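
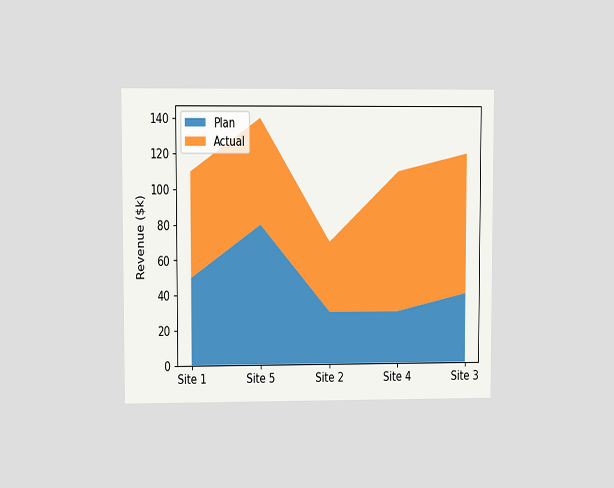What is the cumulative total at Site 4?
The chart is viewed at a slight angle. The stacked total at Site 4 reaches $110k.

$110k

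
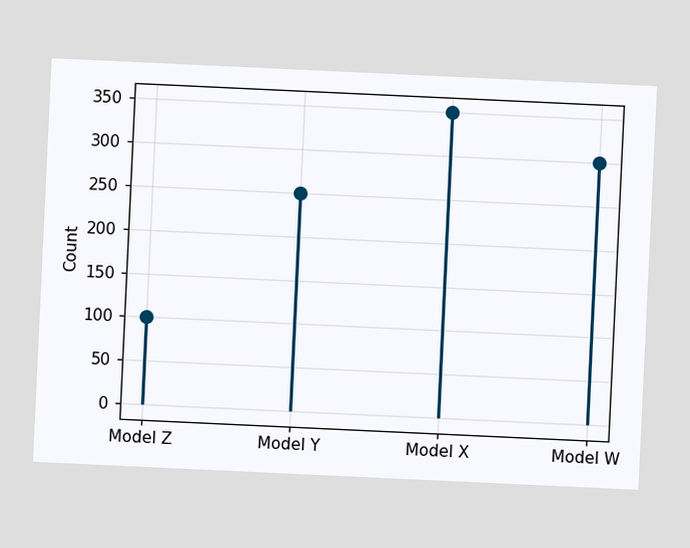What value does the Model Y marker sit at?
250

The chart is tilted about 3° clockwise. The Model Y marker sits at 250.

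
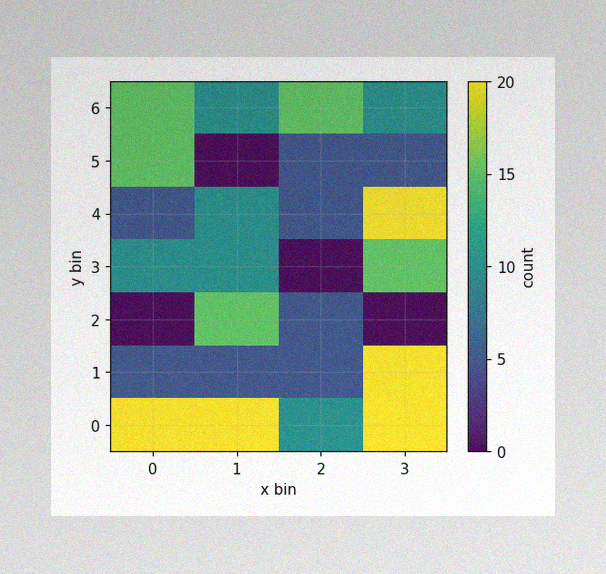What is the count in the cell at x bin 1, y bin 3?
The image has some photo noise and uneven lighting. Matching the cell (1, 3) against the colorbar gives 10.

10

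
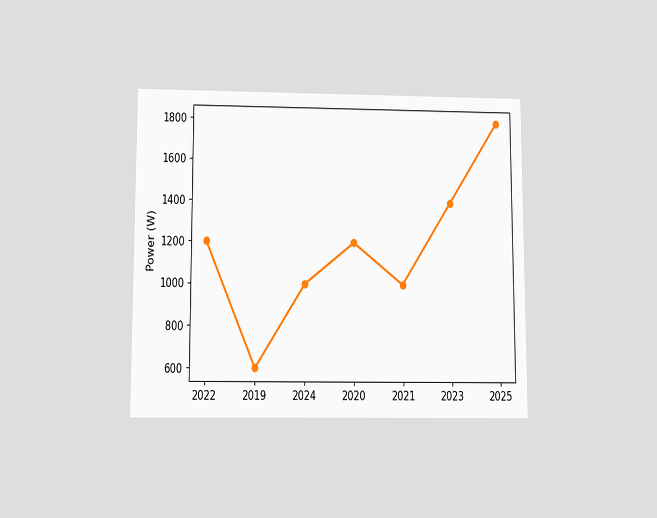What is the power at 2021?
The chart is viewed slightly from below. At 2021, the line is at 1000W.

1000W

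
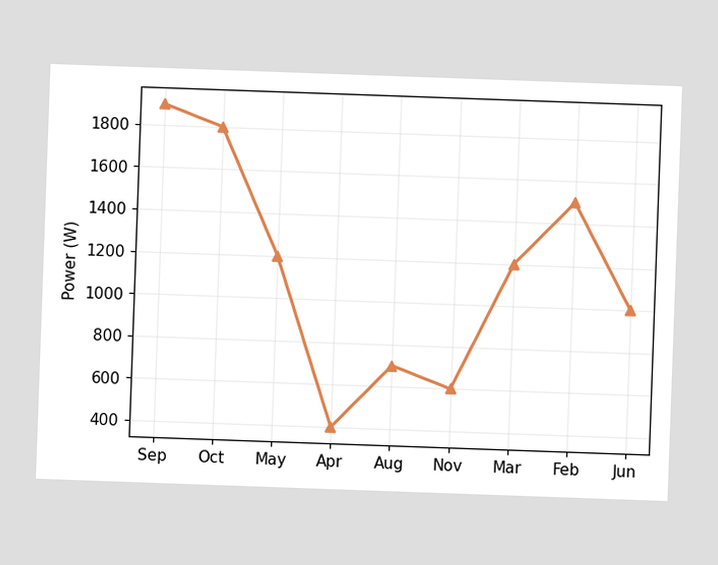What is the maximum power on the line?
1900W

The chart is tilted about 2° clockwise. The highest point is at Sep, and reading across to the y-axis gives 1900W.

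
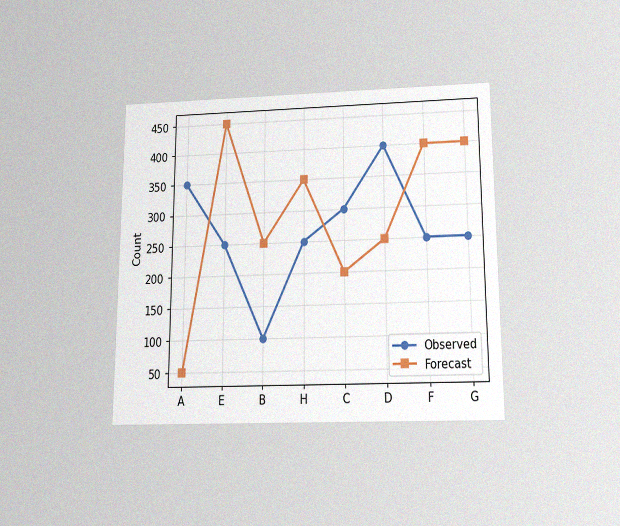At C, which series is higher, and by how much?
The chart is viewed slightly from below, with some photo noise. At C, Observed sits above the other line by 100.

Observed, by 100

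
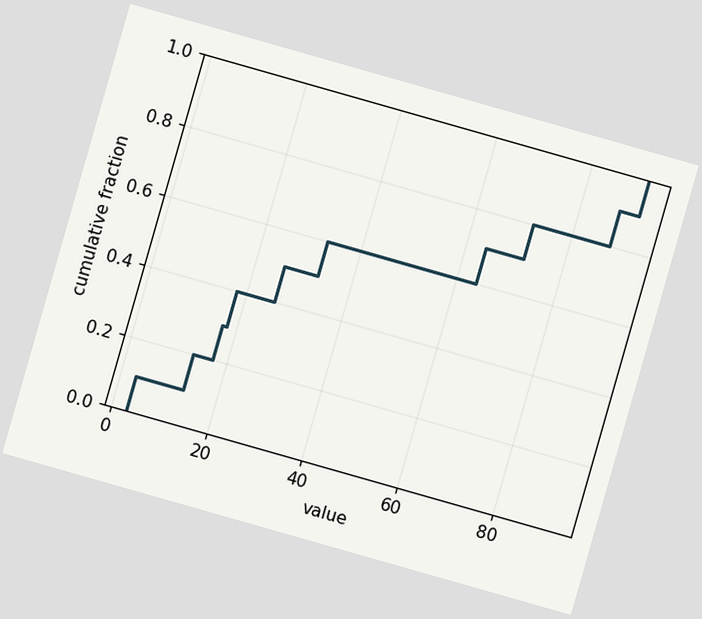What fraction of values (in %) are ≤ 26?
50%

The chart is tilted about 16° clockwise. At x=26 the ECDF step is at 50%.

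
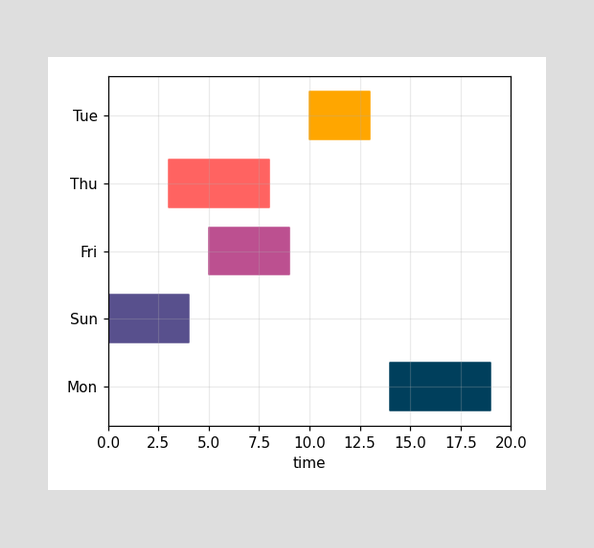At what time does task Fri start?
5

The Fri bar begins at t=5.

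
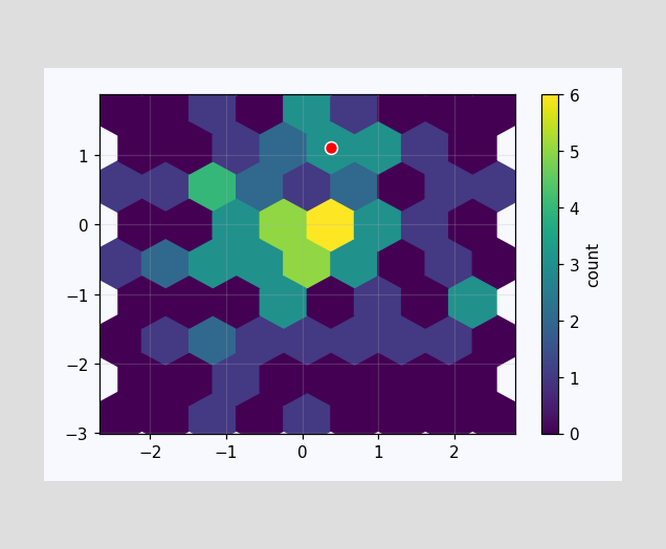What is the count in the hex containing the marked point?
The marked hex reads 3 on the colorbar.

3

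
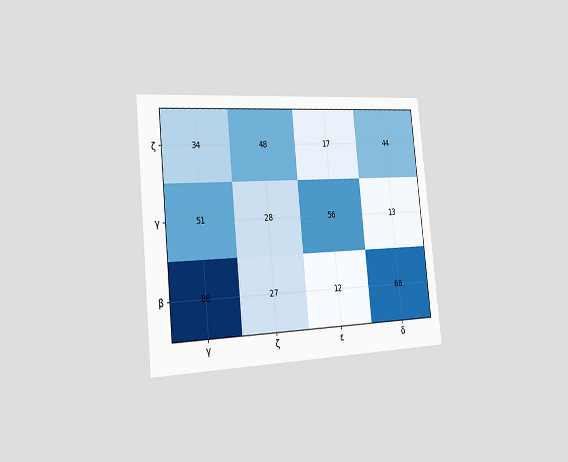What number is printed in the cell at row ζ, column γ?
34

The chart is tilted about 6° counter-clockwise and viewed slightly from the left. The (ζ, γ) cell reads 34.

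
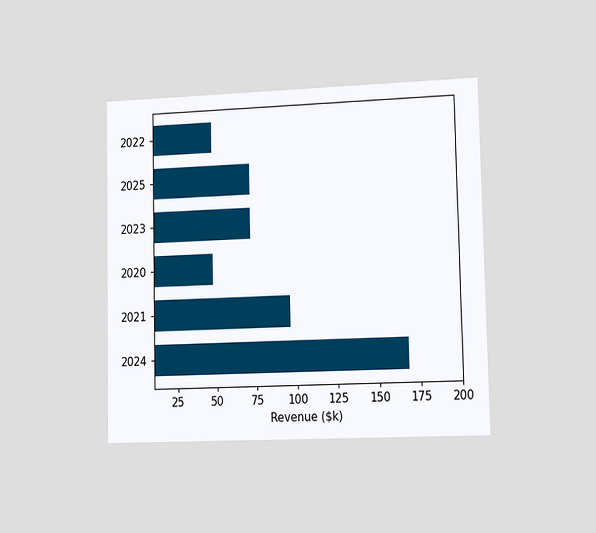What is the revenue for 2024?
$168k

The chart is viewed slightly from the right. Reading along the chart's x-axis, the 2024 bar reaches $168k.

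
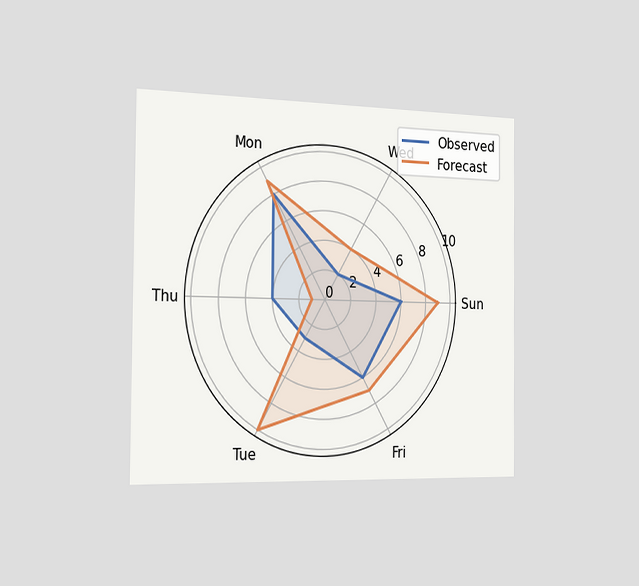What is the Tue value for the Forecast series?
The chart is viewed slightly from the left. On the Tue axis, Forecast reaches 10.

10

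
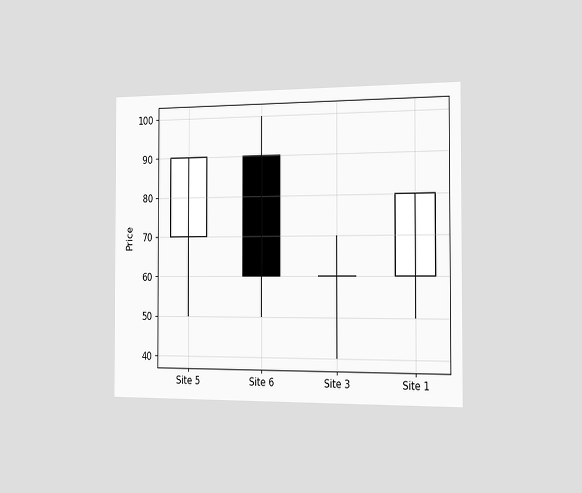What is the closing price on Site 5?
The chart is viewed slightly from the right. The Site 5 candle closes at 90.

90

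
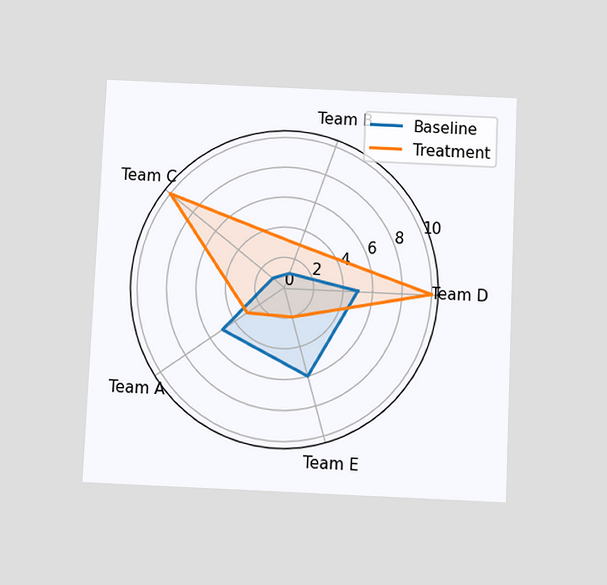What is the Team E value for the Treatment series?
The chart is tilted about 3° clockwise and viewed slightly from below. On the Team E axis, Treatment reaches 2.

2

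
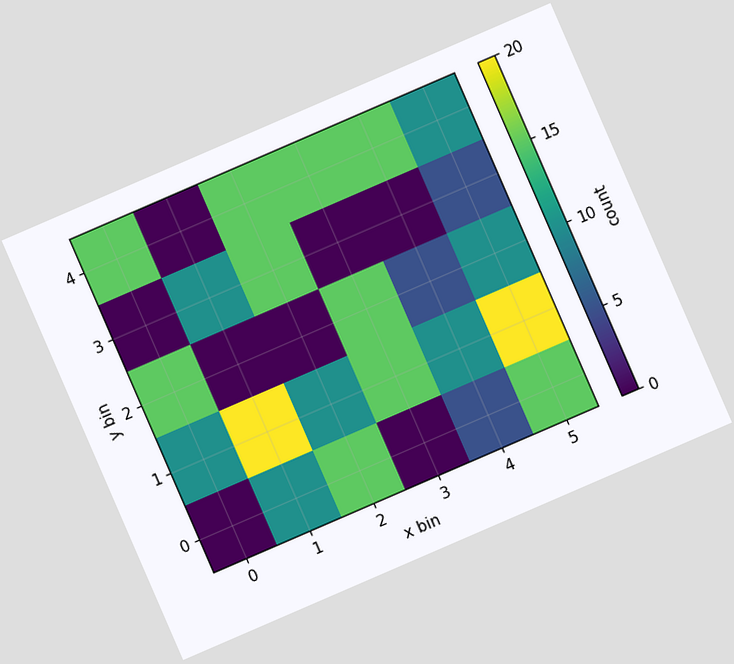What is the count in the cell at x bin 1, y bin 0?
10

The chart is tilted about 23° counter-clockwise. Matching the cell (1, 0) against the colorbar gives 10.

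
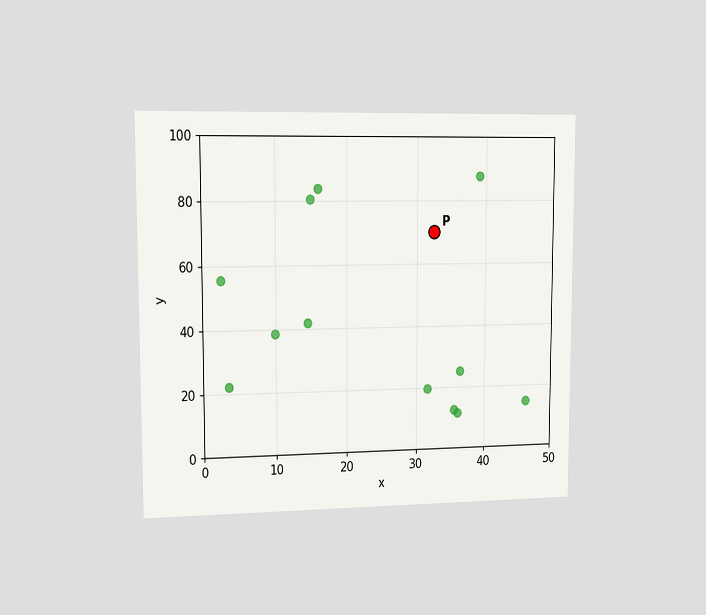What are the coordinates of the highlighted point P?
(32.5, 70)

The chart is viewed slightly from the left. Following the gridlines from P to each axis, P sits at (32.5, 70).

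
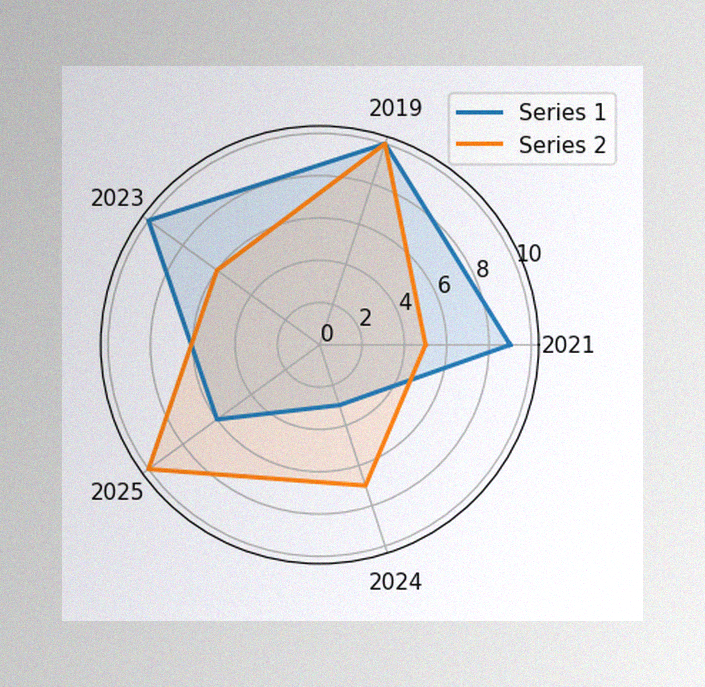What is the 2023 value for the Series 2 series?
6

The image has some photo noise and uneven lighting. On the 2023 axis, Series 2 reaches 6.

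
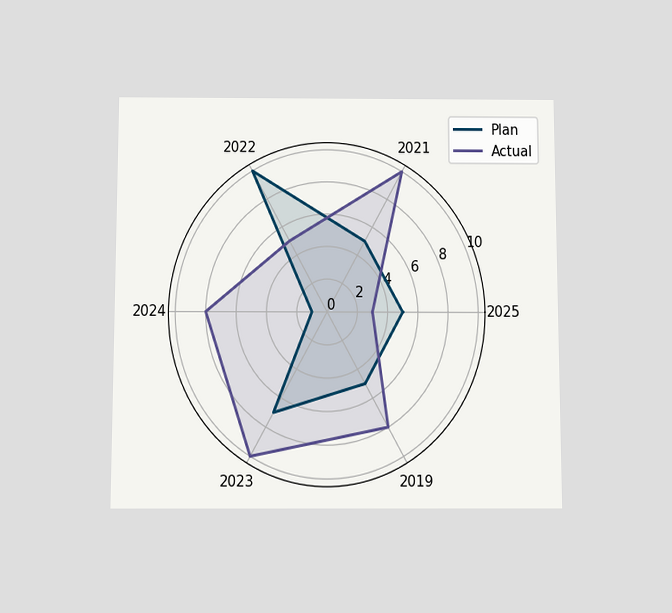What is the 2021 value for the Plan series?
The chart is viewed slightly from below. On the 2021 axis, Plan reaches 5.

5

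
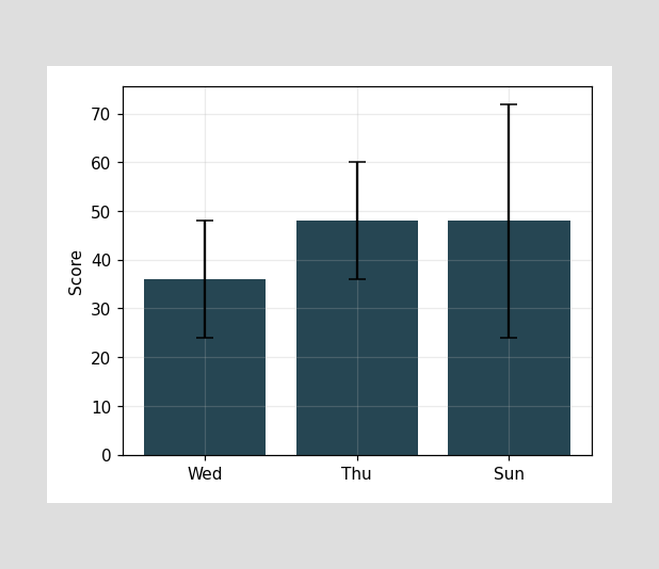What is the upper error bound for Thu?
60

The Thu bar's upper whisker reaches 60.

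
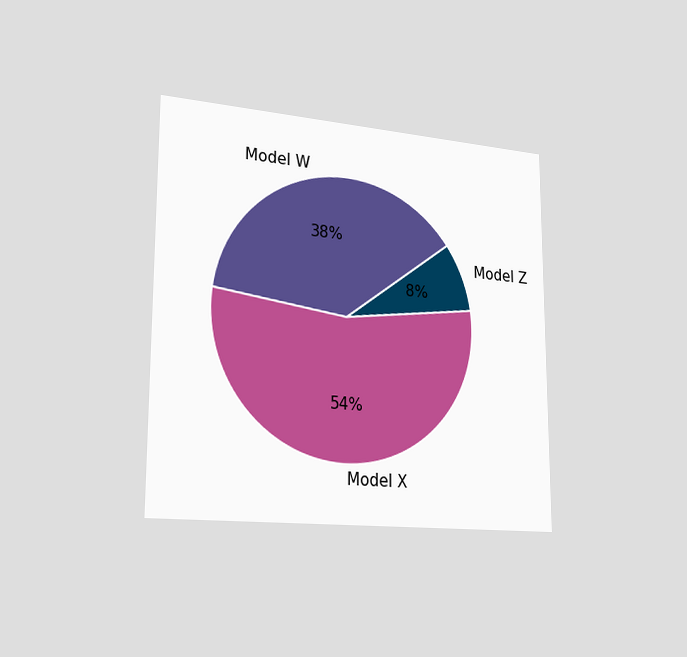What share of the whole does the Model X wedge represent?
The chart is viewed slightly from the left. The Model X slice takes up 54% of the pie.

54%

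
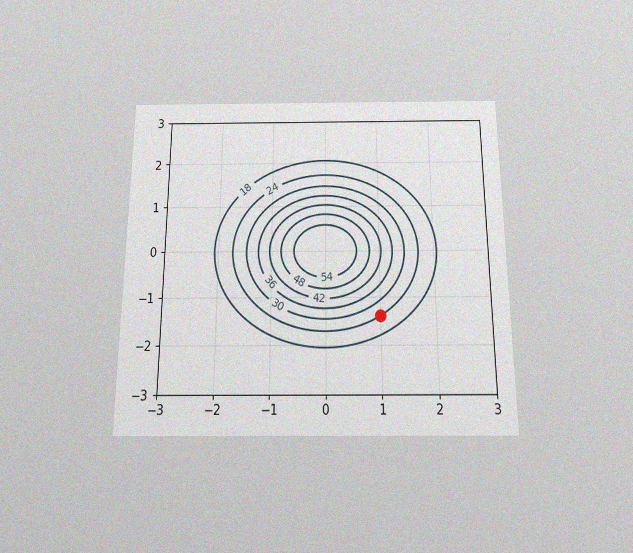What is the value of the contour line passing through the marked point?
24

The chart is viewed slightly from below, with some photo noise. The marked point sits on the contour labelled 24.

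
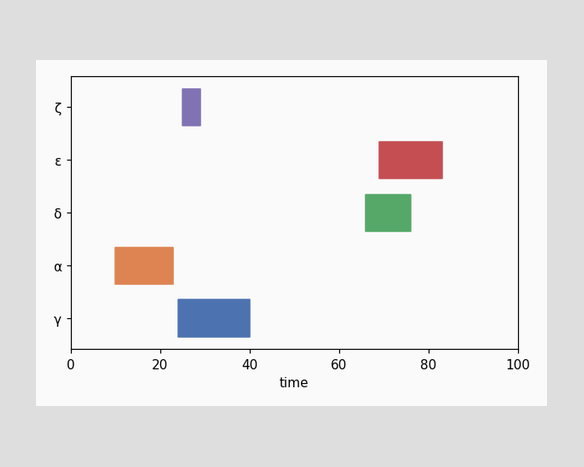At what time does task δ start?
66

The δ bar begins at t=66.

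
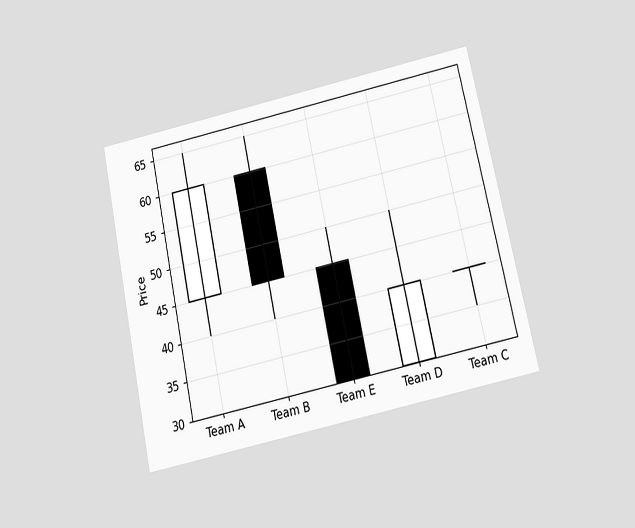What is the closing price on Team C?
The chart is tilted about 12° counter-clockwise and viewed slightly from below. The Team C candle closes at 40.

40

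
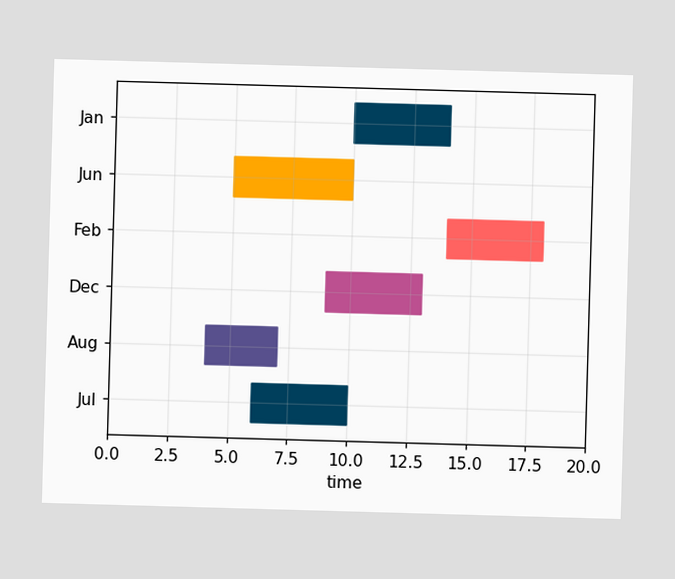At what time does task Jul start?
The Jul bar begins at t=6.

6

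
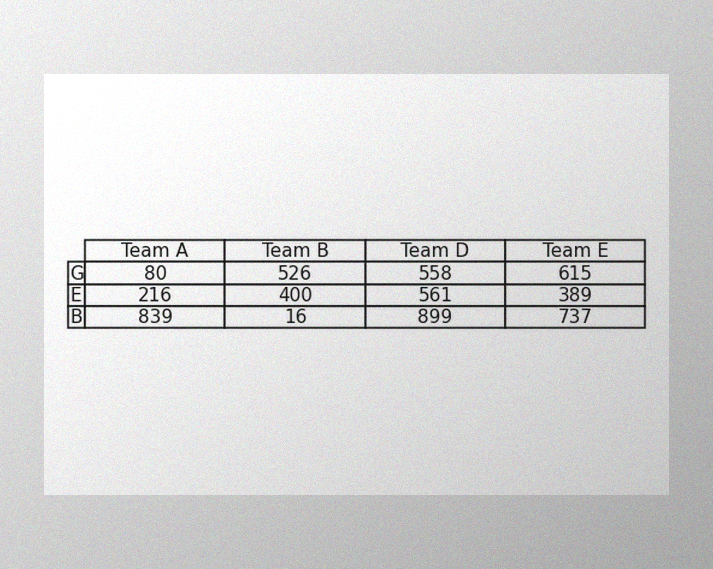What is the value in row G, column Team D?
The image has some photo noise and uneven lighting. The (G, Team D) cell reads 558.

558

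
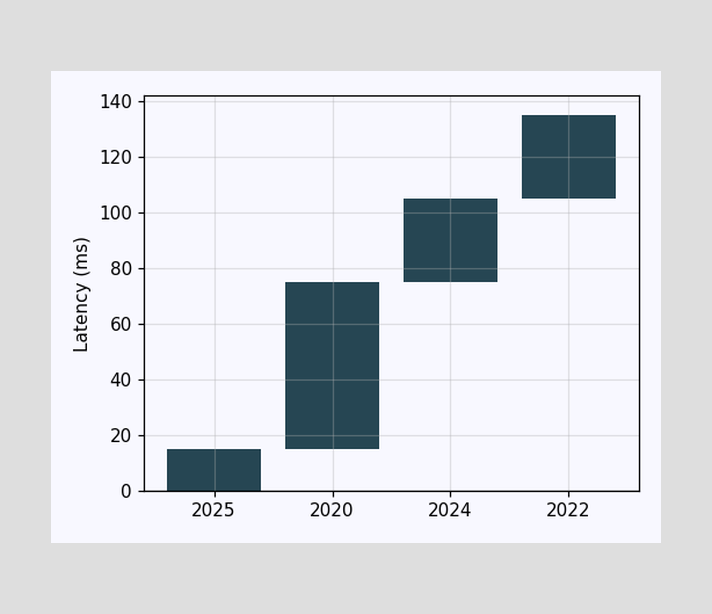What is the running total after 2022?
135ms

After 2022 the running total reaches 135ms.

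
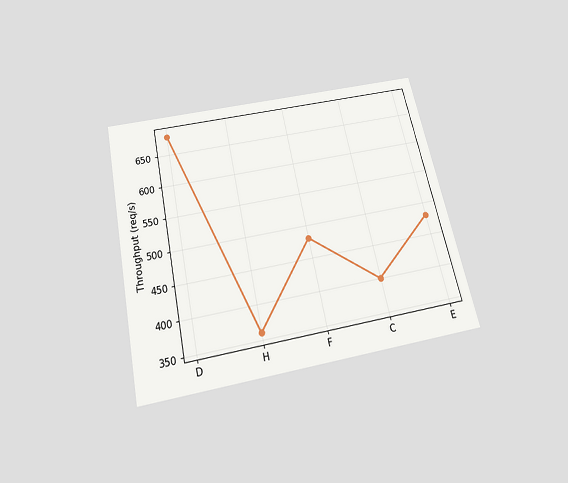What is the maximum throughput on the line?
The chart is tilted about 12° counter-clockwise and viewed slightly from below. The highest point is at D, and reading across to the y-axis gives 680req/s.

680req/s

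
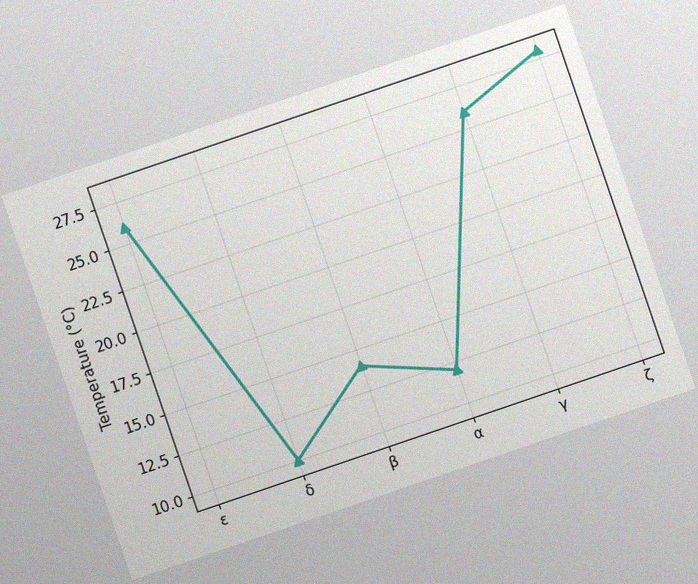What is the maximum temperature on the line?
28°C

The chart is tilted about 19° counter-clockwise, with some photo noise. The highest point is at ζ, and reading across to the y-axis gives 28°C.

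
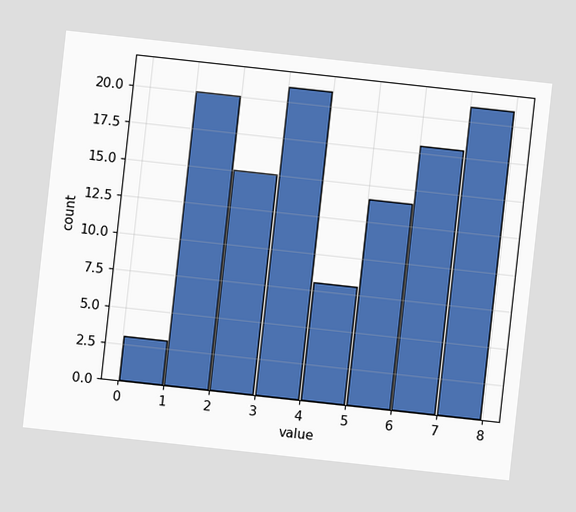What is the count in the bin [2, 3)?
15

The chart is tilted about 6° clockwise. The [2, 3) bin has height 15.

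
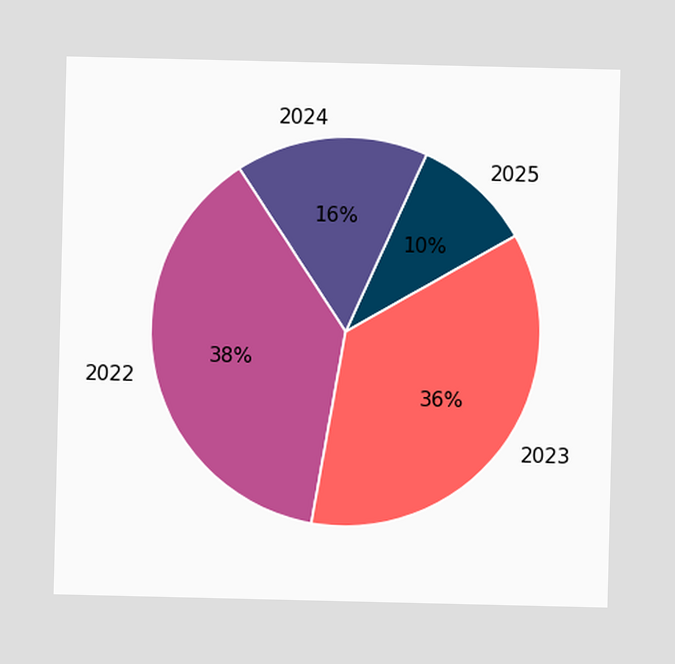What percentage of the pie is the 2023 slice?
36%

The 2023 slice takes up 36% of the pie.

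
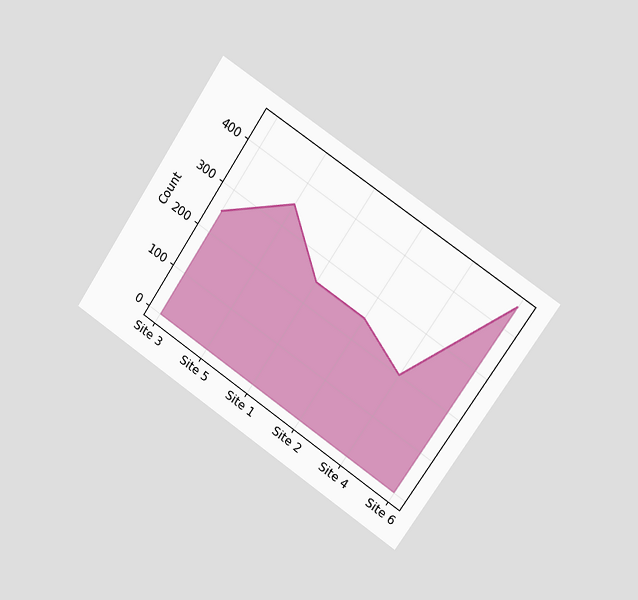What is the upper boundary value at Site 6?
The chart is tilted about 34° clockwise and viewed slightly from the right. At Site 6 the upper boundary is at 450.

450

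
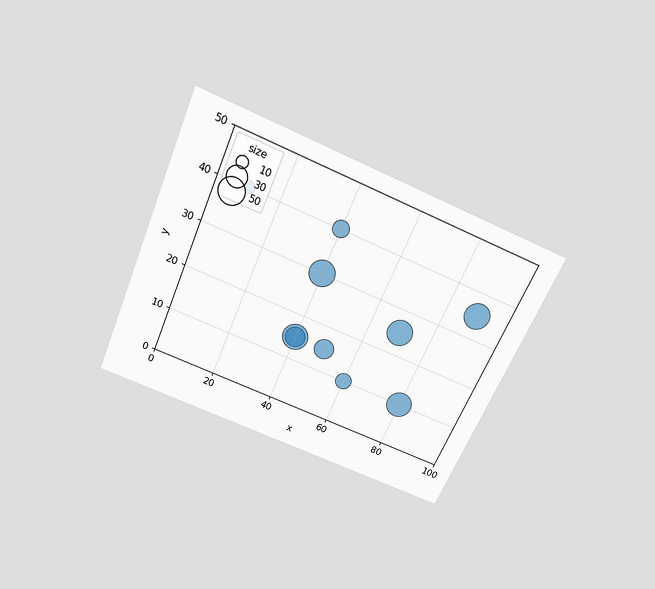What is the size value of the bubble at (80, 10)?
50

The chart is tilted about 23° clockwise and viewed slightly from above. Matching the bubble at (80, 10) against the size legend gives 50.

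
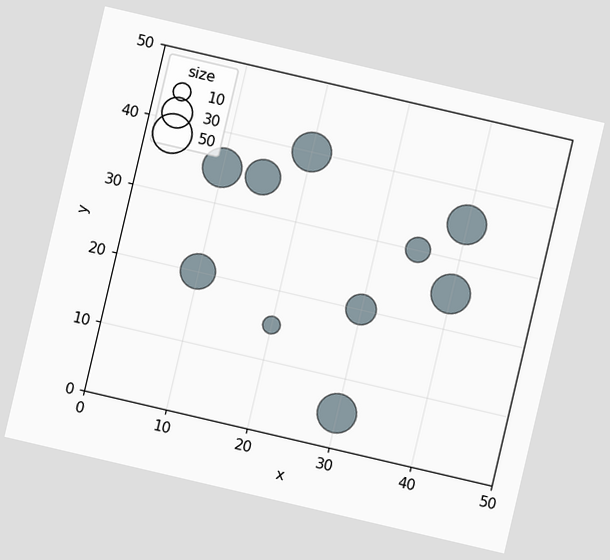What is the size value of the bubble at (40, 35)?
50

The chart is tilted about 13° clockwise. Matching the bubble at (40, 35) against the size legend gives 50.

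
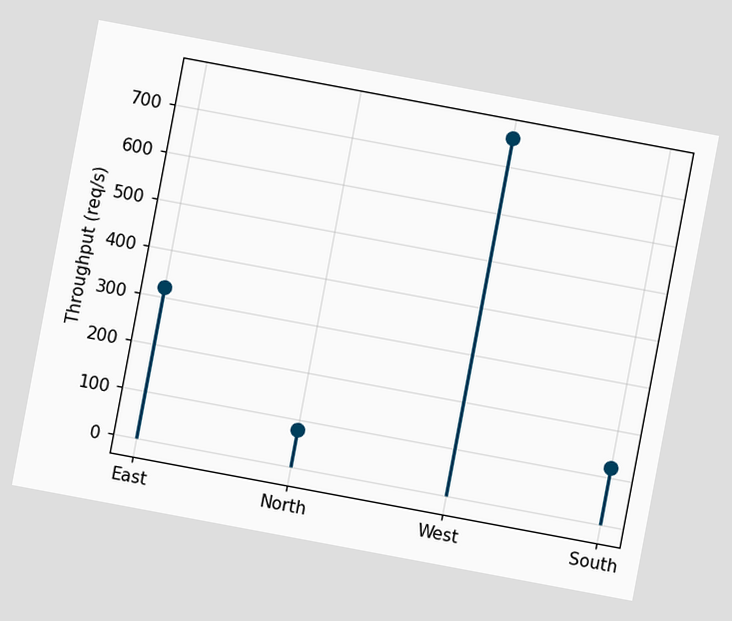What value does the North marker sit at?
The chart is tilted about 11° clockwise. The North marker sits at 80req/s.

80req/s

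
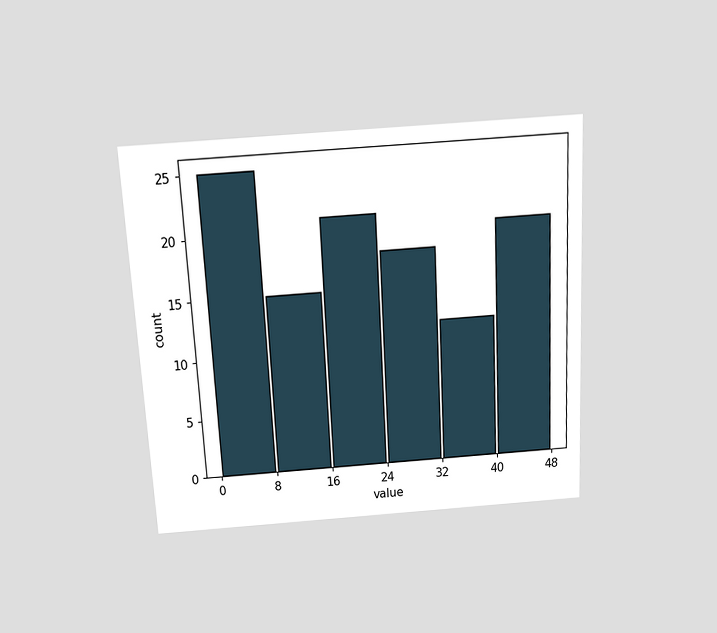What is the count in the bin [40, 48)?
The chart is tilted about 3° counter-clockwise and viewed slightly from above. The [40, 48) bin has height 20.

20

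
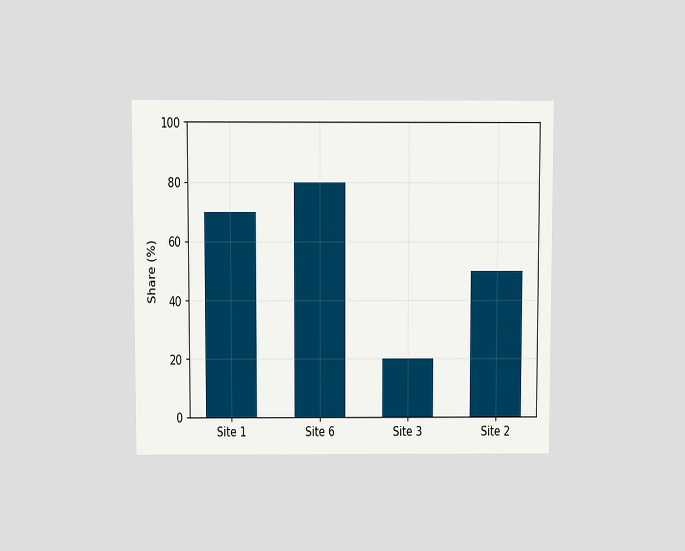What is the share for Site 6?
The chart is viewed at a slight angle. Reading along the chart's y-axis, the Site 6 bar reaches 80%.

80%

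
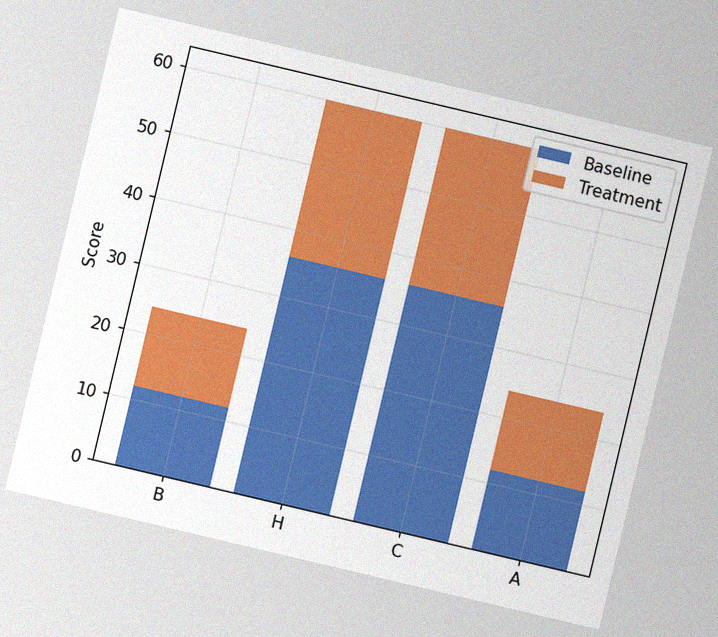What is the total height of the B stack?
24

The chart is tilted about 13° clockwise, with some photo noise. The B stack's top reaches 24 on the y-axis.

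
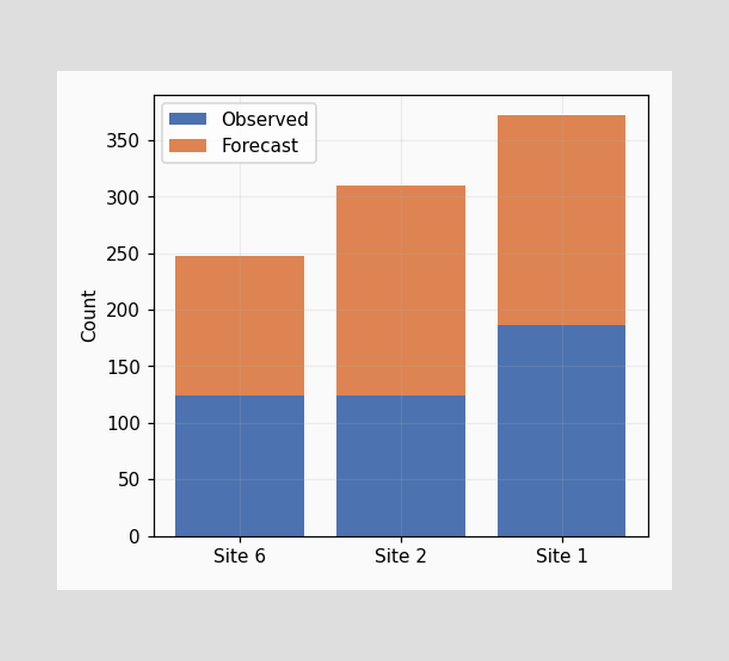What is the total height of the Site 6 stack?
248

The Site 6 stack's top reaches 248 on the y-axis.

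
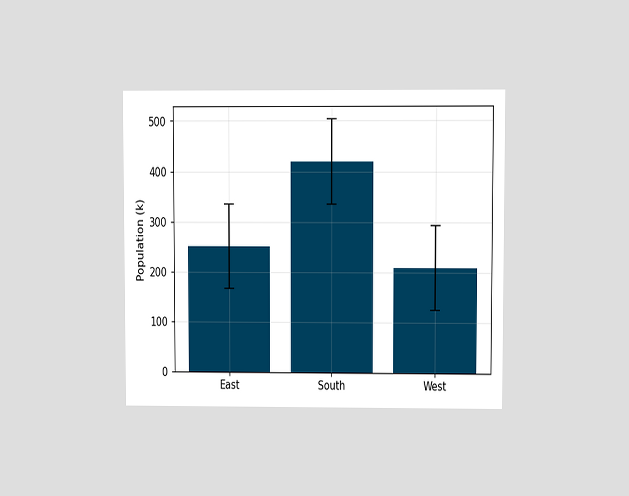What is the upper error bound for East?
336k

The chart is viewed at a slight angle. The East bar's upper whisker reaches 336k.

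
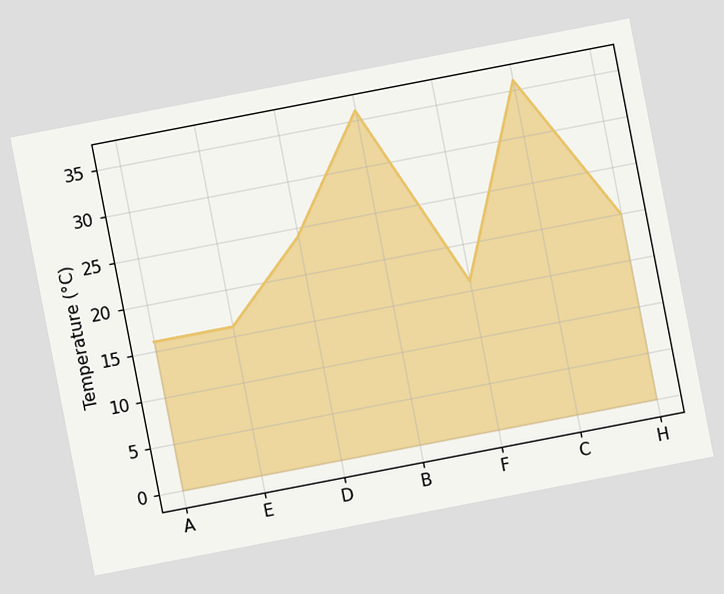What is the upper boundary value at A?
The chart is tilted about 11° counter-clockwise. At A the upper boundary is at 16°C.

16°C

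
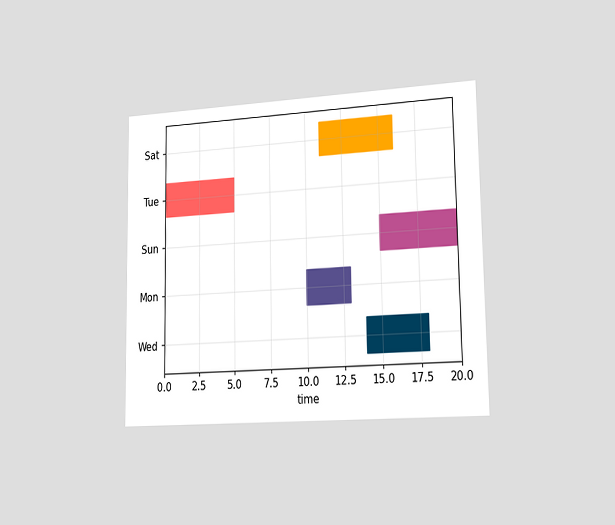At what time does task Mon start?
10

The chart is viewed slightly from the right. The Mon bar begins at t=10.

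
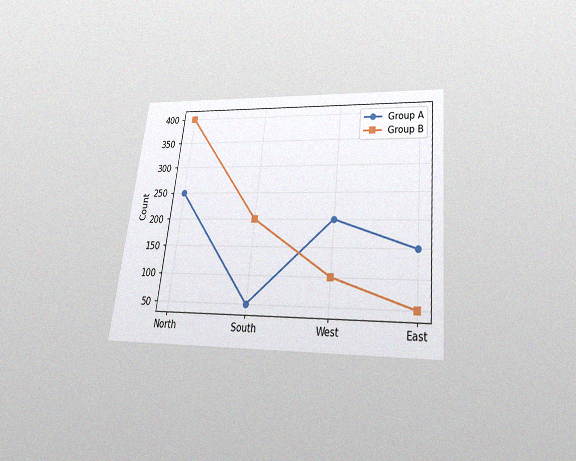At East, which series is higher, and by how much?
The chart is tilted about 6° clockwise and viewed slightly from below, with some photo noise. At East, Group A sits above the other line by 100.

Group A, by 100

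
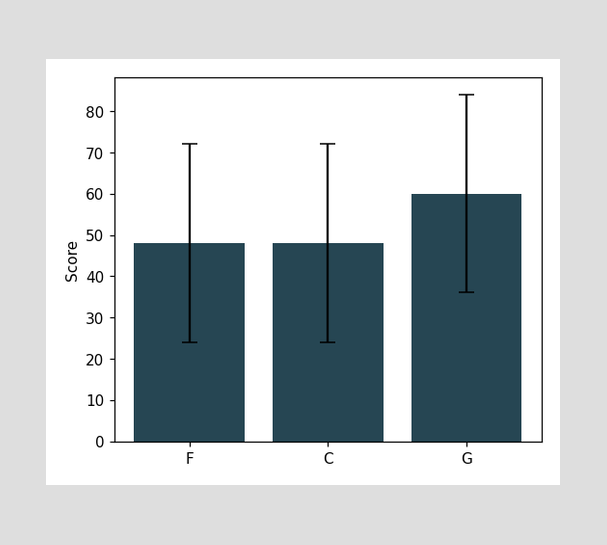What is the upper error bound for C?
72

The C bar's upper whisker reaches 72.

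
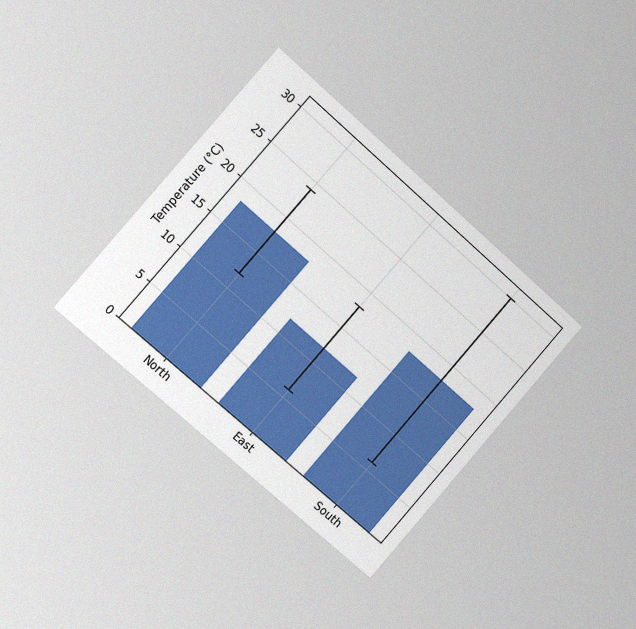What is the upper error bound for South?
30°C

The chart is tilted about 41° clockwise and viewed slightly from the left, with some photo noise. The South bar's upper whisker reaches 30°C.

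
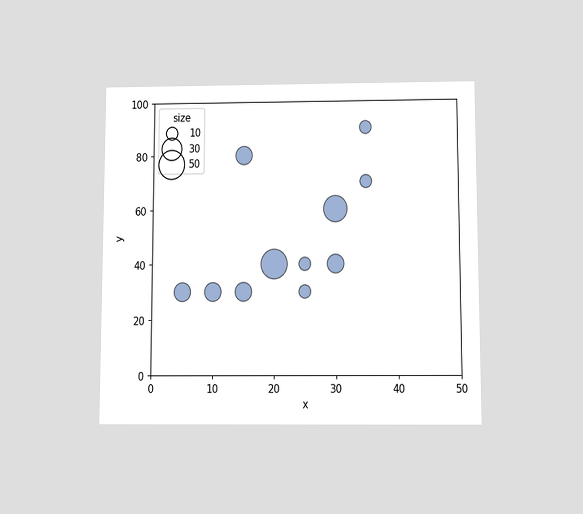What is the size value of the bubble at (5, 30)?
20

The chart is viewed slightly from below. Matching the bubble at (5, 30) against the size legend gives 20.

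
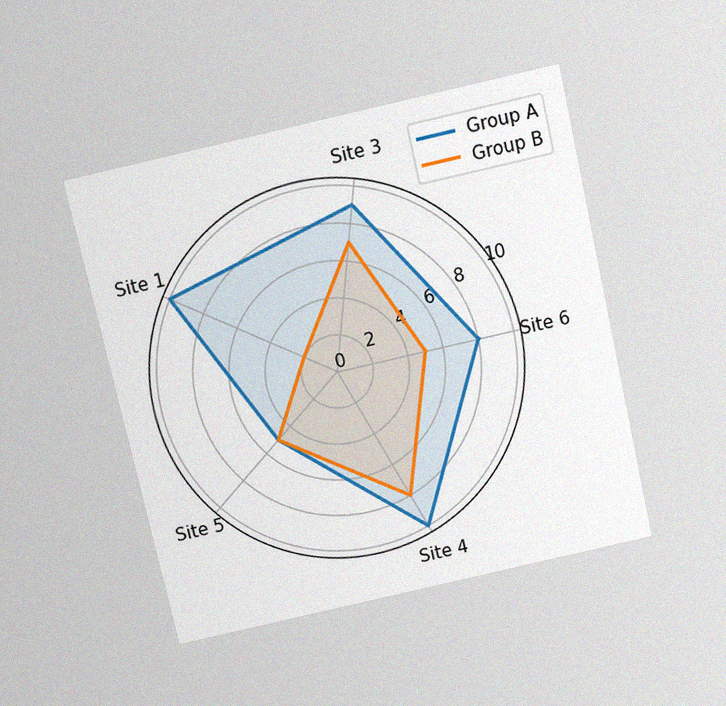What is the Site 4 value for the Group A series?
The chart is tilted about 13° counter-clockwise and viewed slightly from above, with some photo noise. On the Site 4 axis, Group A reaches 10.

10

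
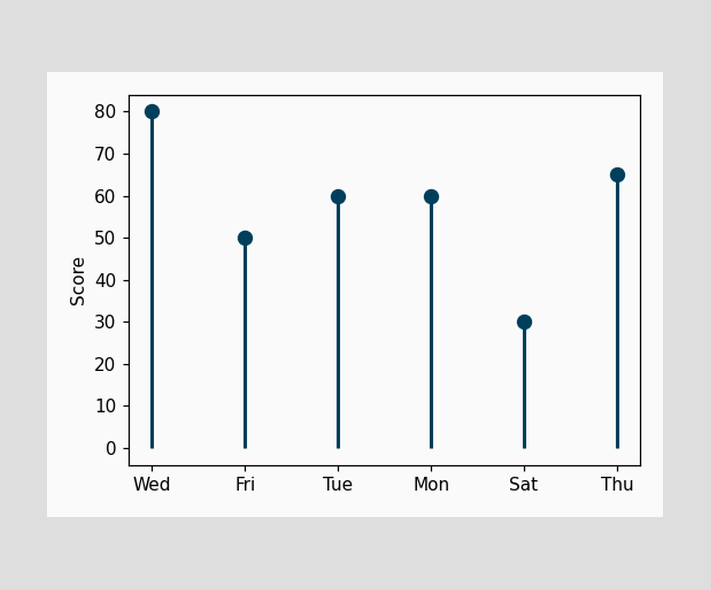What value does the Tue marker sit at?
The Tue marker sits at 60.

60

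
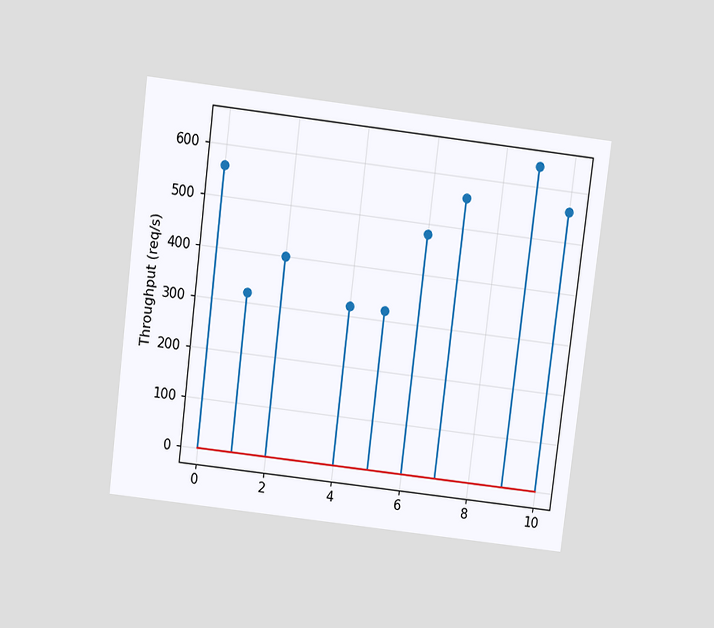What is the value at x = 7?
The chart is tilted about 7° clockwise and viewed slightly from above. The stem at x=7 reaches 560req/s.

560req/s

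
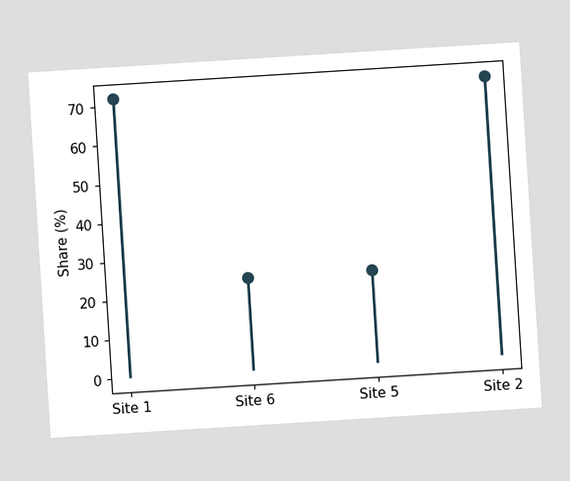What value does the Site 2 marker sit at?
72%

The chart is tilted about 4° counter-clockwise. The Site 2 marker sits at 72%.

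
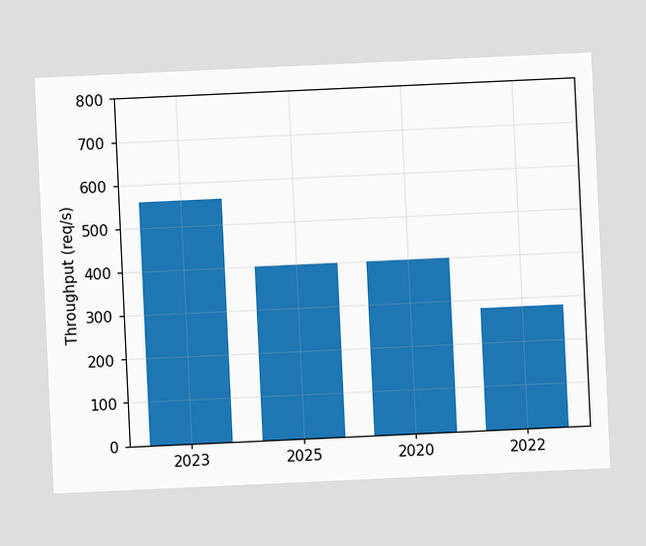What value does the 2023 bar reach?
560req/s

The chart is tilted about 3° counter-clockwise. Reading along the chart's y-axis, the 2023 bar reaches 560req/s.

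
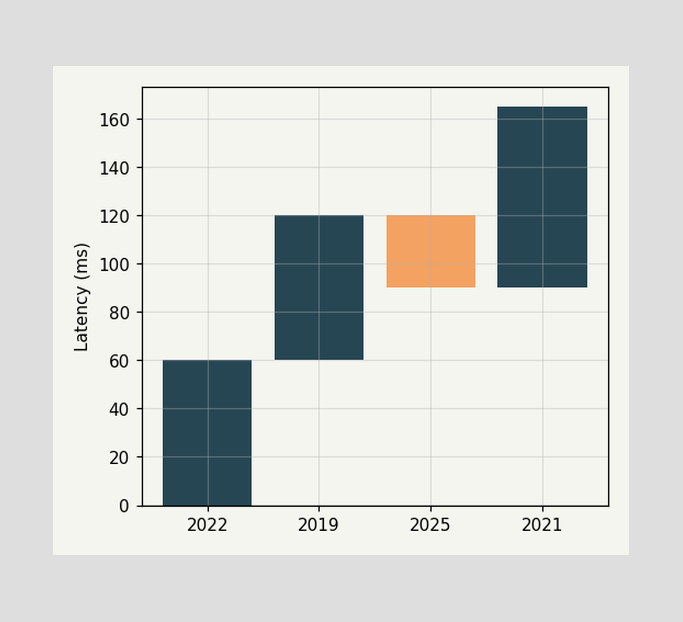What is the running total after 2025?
90ms

After 2025 the running total reaches 90ms.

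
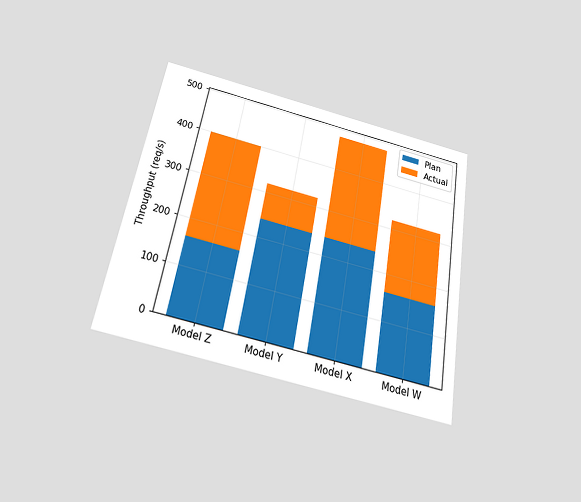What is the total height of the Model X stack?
The chart is tilted about 10° clockwise and viewed slightly from below. The Model X stack's top reaches 480req/s on the y-axis.

480req/s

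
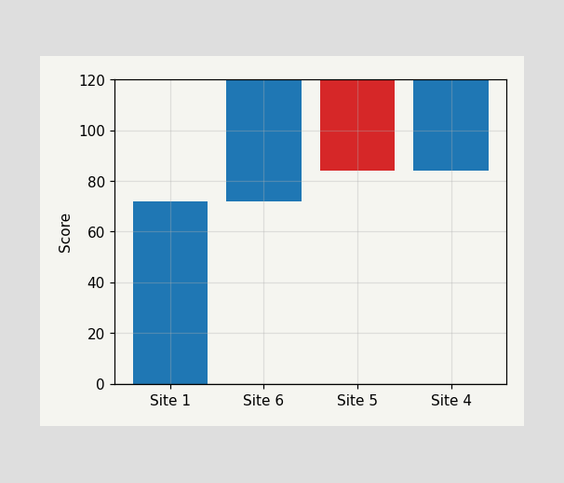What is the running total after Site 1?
After Site 1 the running total reaches 72.

72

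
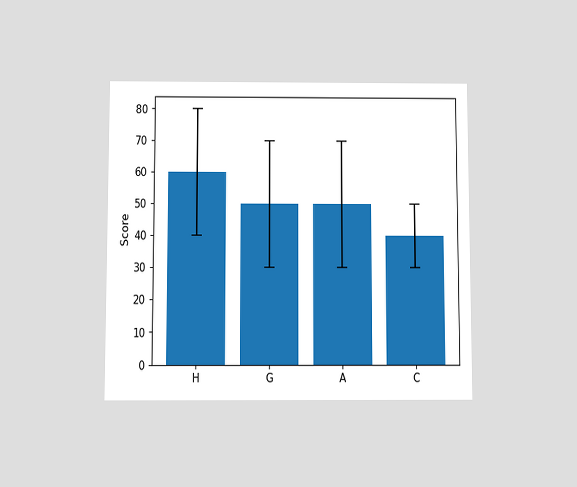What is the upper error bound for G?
70

The chart is viewed slightly from below. The G bar's upper whisker reaches 70.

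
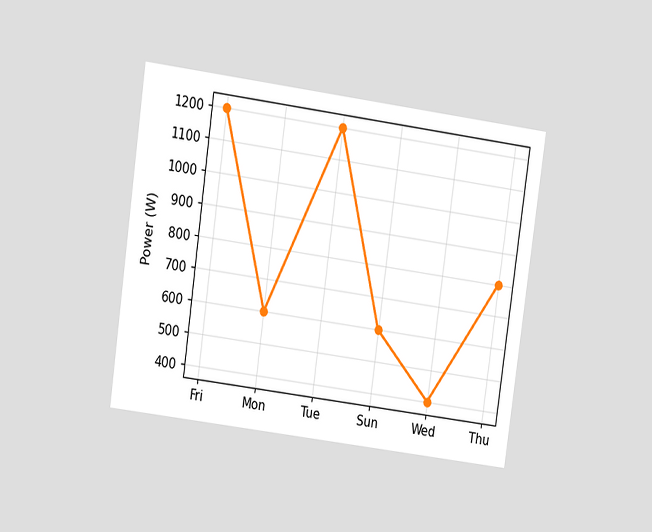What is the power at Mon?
600W

The chart is tilted about 8° clockwise and viewed at a slight angle. At Mon, the line is at 600W.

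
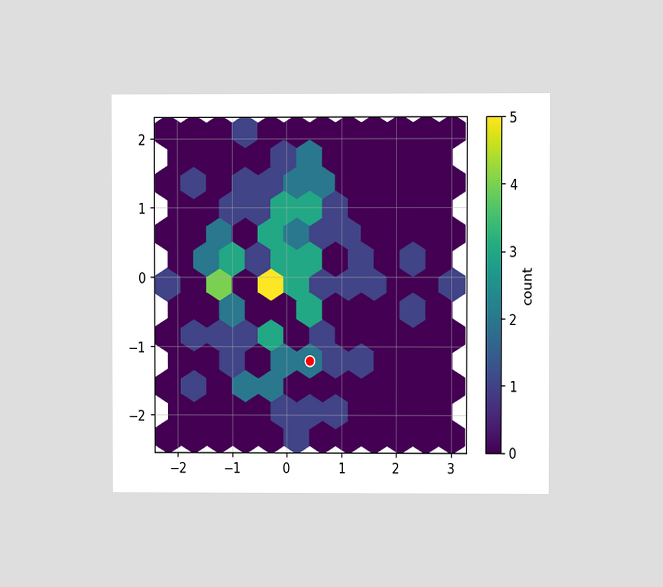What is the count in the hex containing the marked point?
The chart is viewed at a slight angle. The marked hex reads 2 on the colorbar.

2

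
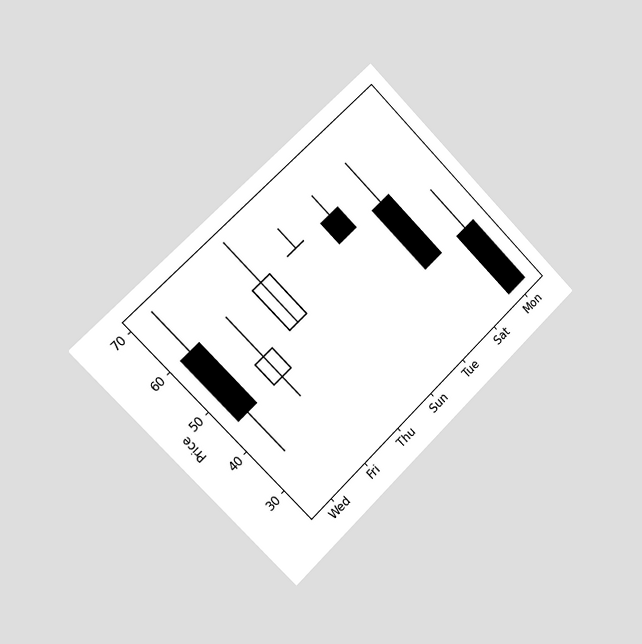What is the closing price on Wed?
45

The chart is tilted about 45° counter-clockwise and viewed slightly from the left. The Wed candle closes at 45.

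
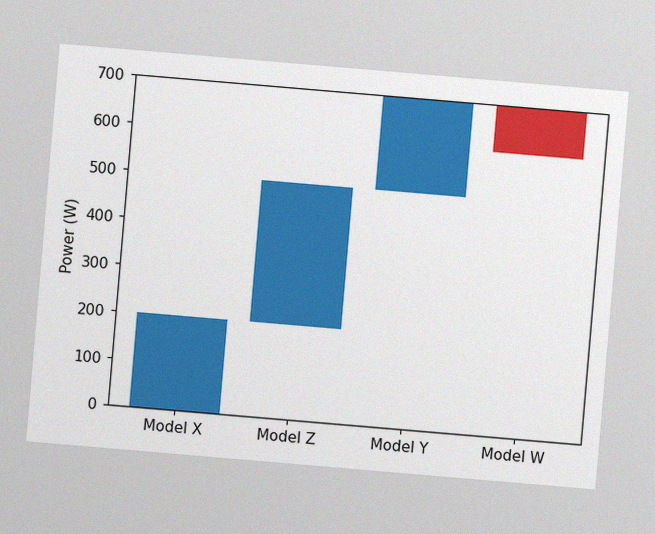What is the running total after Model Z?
500W

The chart is tilted about 5° clockwise, with some photo noise. After Model Z the running total reaches 500W.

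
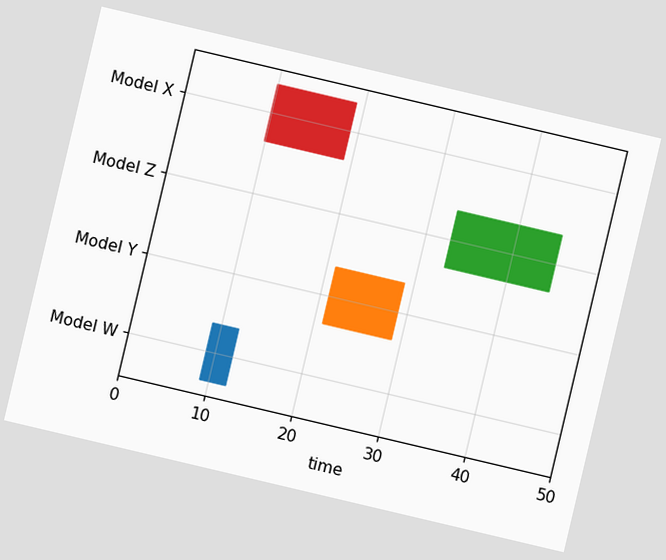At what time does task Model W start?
The chart is tilted about 13° clockwise. The Model W bar begins at t=9.

9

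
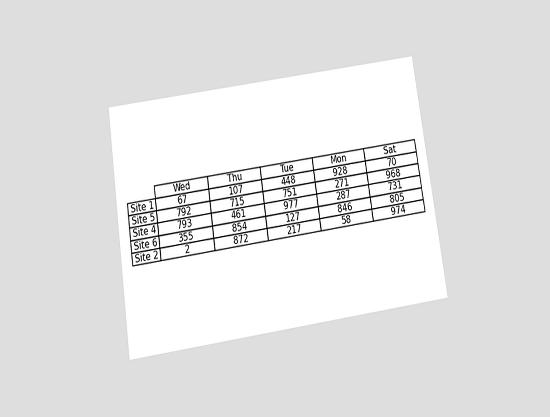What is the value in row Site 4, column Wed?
793

The chart is tilted about 9° counter-clockwise and viewed slightly from below. The (Site 4, Wed) cell reads 793.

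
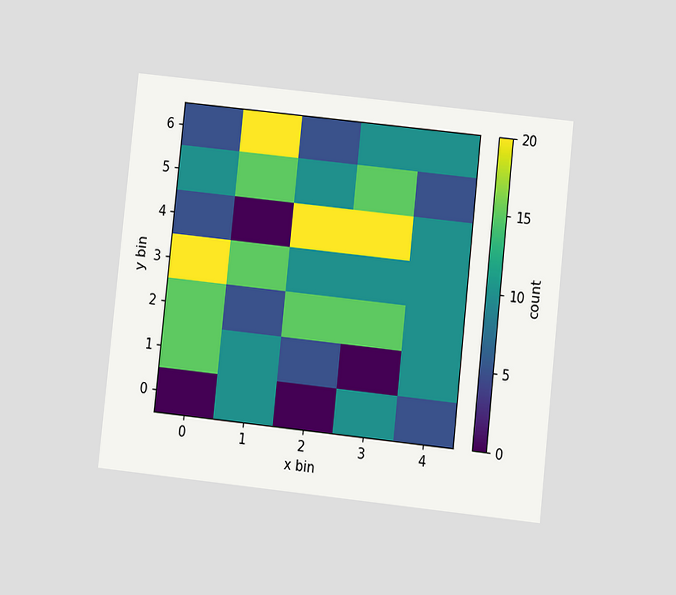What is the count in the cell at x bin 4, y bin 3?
The chart is tilted about 6° clockwise and viewed at a slight angle. Matching the cell (4, 3) against the colorbar gives 10.

10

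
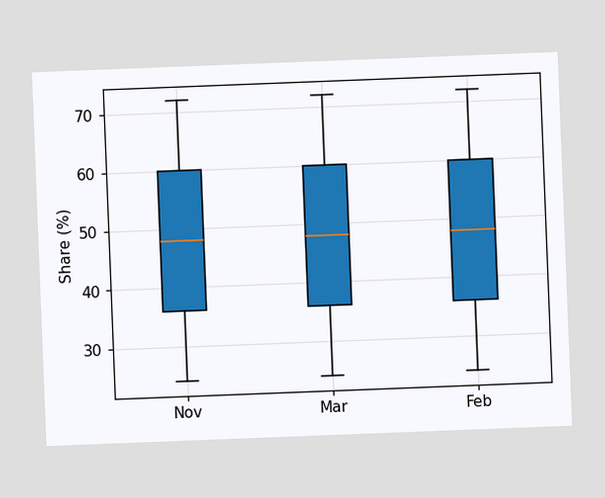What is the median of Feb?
48%

The chart is tilted about 2° counter-clockwise. The median line in the Feb box sits at 48%.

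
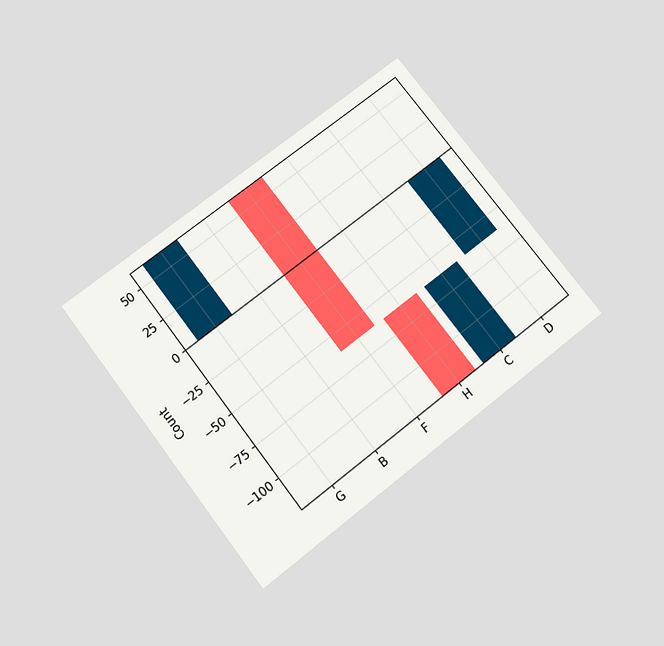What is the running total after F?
The chart is tilted about 38° counter-clockwise and viewed slightly from below. After F the running total reaches -62.

-62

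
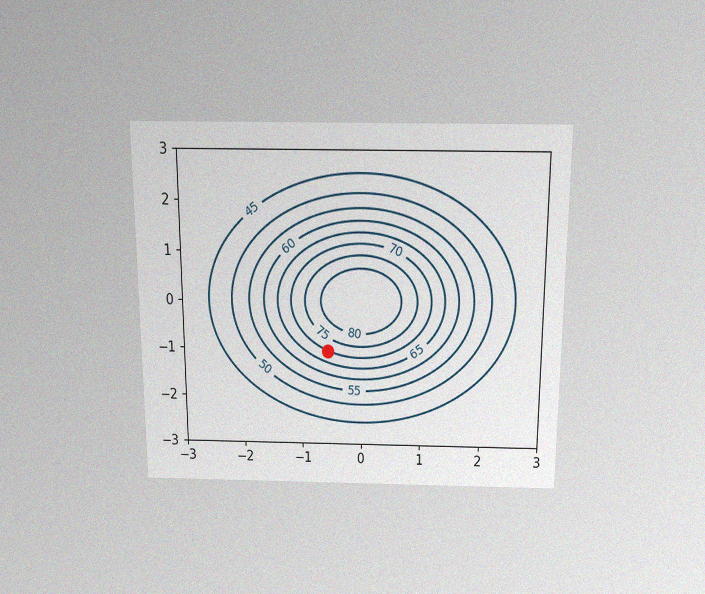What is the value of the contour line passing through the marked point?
The chart is viewed slightly from above, with some photo noise. The marked point sits on the contour labelled 70.

70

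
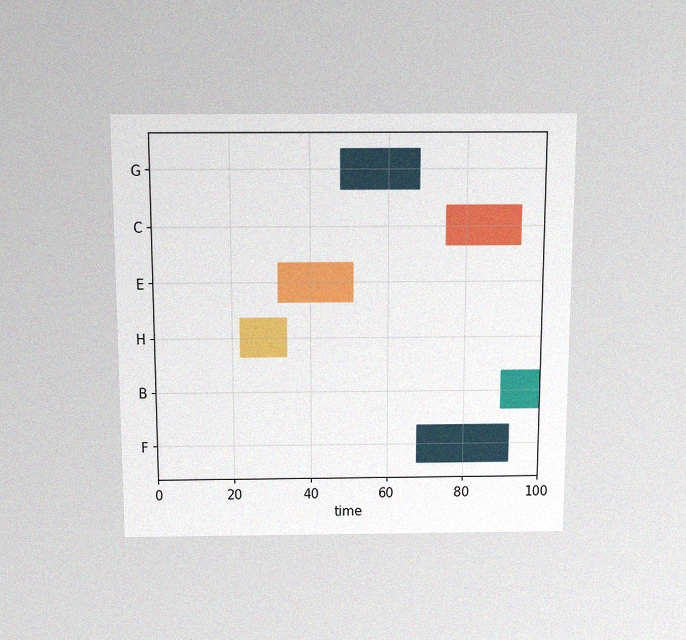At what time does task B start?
90

The chart is viewed slightly from above, with some photo noise. The B bar begins at t=90.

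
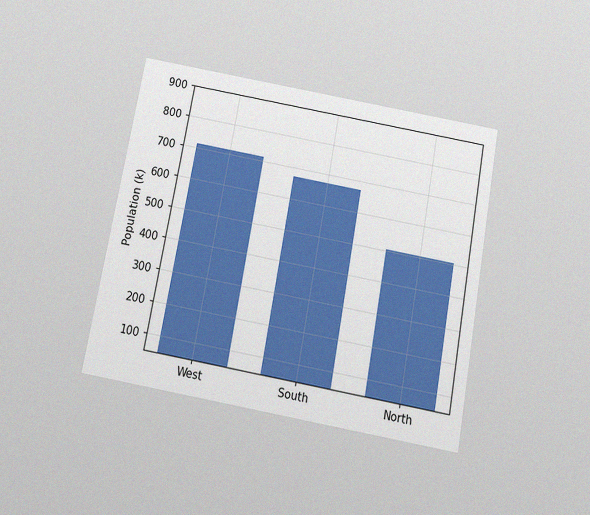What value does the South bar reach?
672k

The chart is tilted about 10° clockwise and viewed slightly from below, with some photo noise. Reading along the chart's y-axis, the South bar reaches 672k.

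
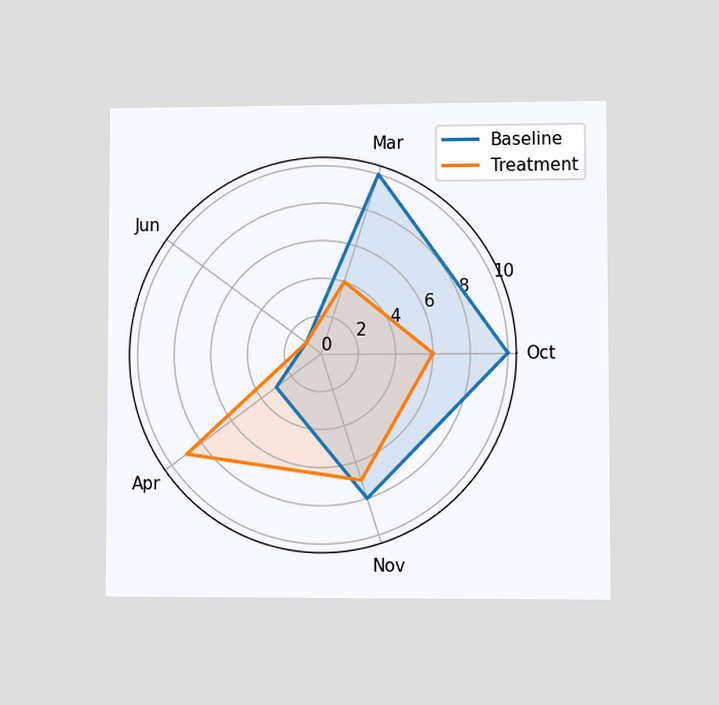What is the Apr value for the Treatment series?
9

The chart is viewed at a slight angle. On the Apr axis, Treatment reaches 9.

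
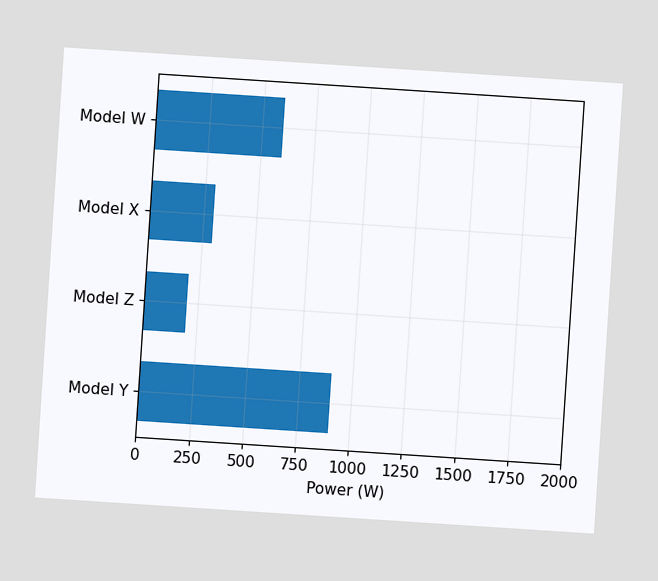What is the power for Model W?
600W

The chart is tilted about 4° clockwise. Reading along the chart's x-axis, the Model W bar reaches 600W.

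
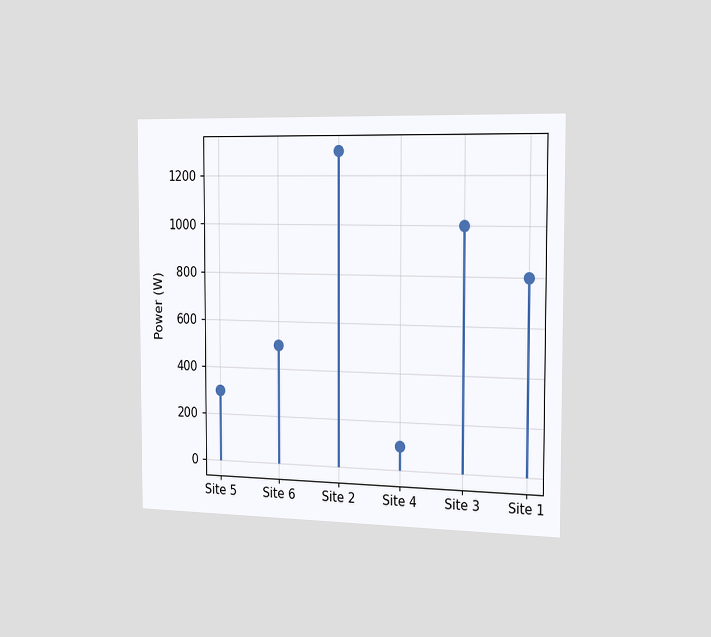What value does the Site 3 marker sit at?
1000W

The chart is viewed slightly from the right. The Site 3 marker sits at 1000W.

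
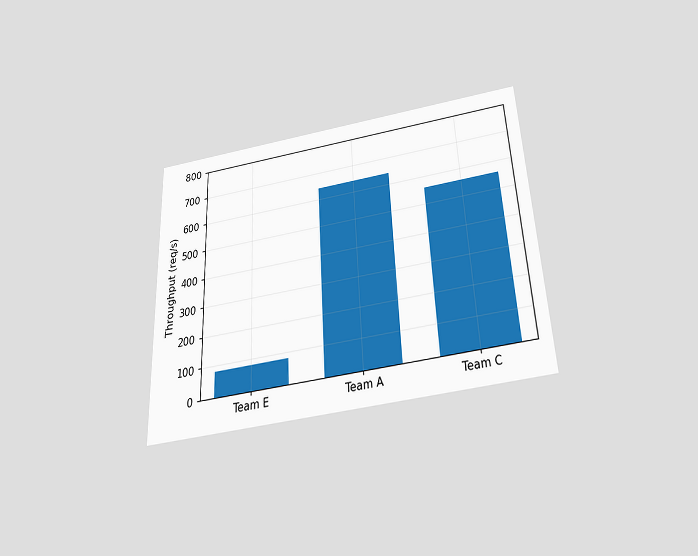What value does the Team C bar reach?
560req/s

The chart is tilted about 3° counter-clockwise and viewed slightly from below. Reading along the chart's y-axis, the Team C bar reaches 560req/s.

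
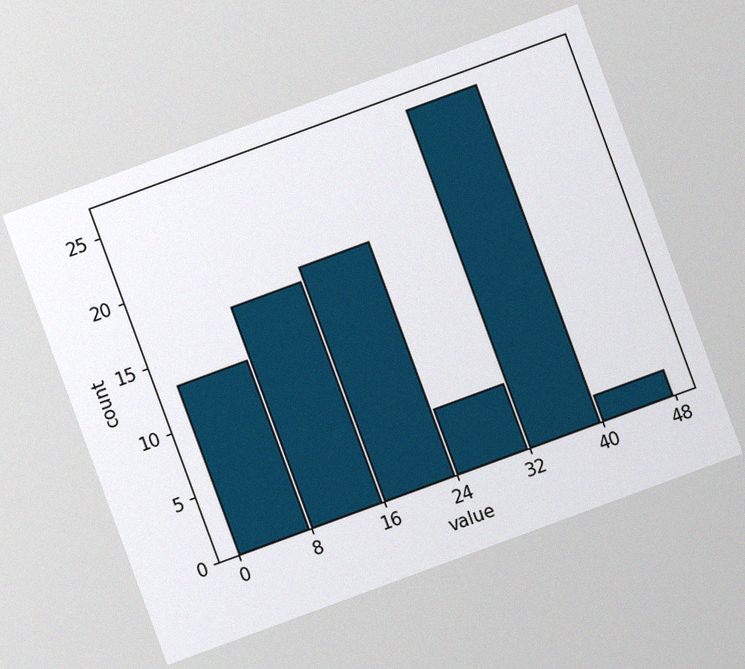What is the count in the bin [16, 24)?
18

The chart is tilted about 20° counter-clockwise, with some photo noise. The [16, 24) bin has height 18.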